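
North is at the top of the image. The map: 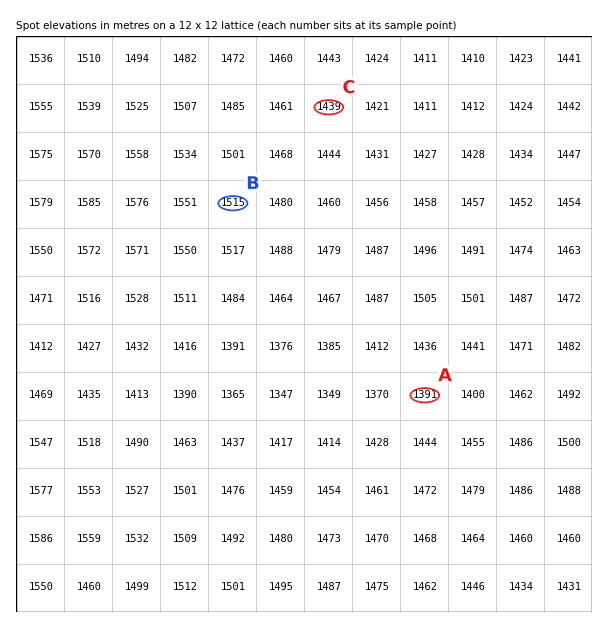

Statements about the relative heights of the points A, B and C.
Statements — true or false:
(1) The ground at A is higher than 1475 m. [false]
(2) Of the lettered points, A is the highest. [false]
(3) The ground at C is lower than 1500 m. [true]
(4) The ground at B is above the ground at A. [true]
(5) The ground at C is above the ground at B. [false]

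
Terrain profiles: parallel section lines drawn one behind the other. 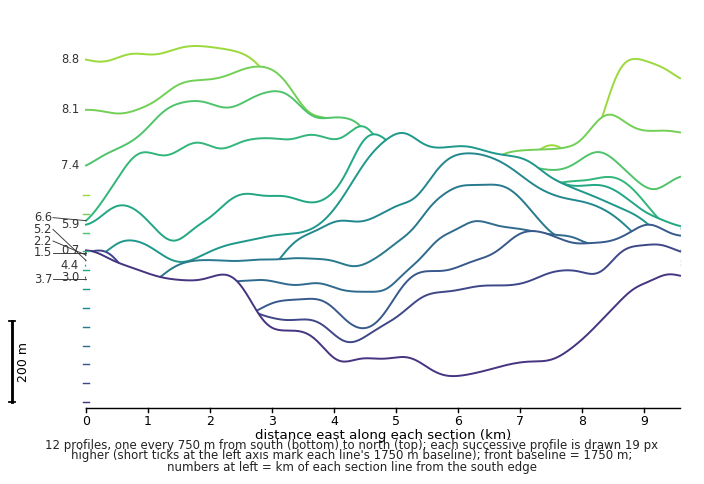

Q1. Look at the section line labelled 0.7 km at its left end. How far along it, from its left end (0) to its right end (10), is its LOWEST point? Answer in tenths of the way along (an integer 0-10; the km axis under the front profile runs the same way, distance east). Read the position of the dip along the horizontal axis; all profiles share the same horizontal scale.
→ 6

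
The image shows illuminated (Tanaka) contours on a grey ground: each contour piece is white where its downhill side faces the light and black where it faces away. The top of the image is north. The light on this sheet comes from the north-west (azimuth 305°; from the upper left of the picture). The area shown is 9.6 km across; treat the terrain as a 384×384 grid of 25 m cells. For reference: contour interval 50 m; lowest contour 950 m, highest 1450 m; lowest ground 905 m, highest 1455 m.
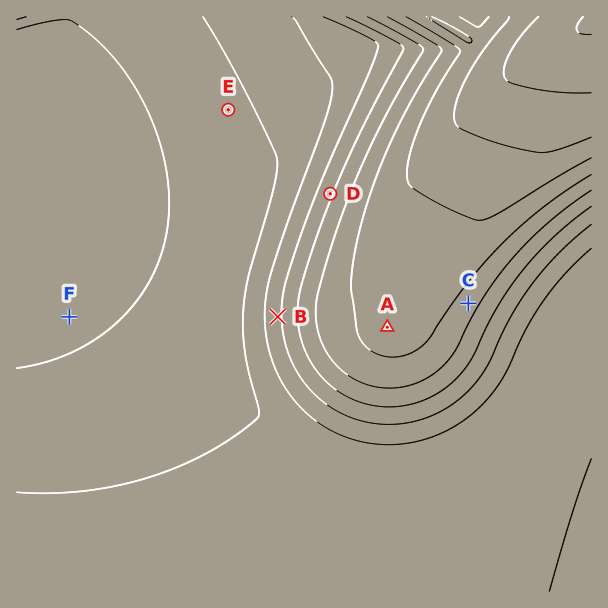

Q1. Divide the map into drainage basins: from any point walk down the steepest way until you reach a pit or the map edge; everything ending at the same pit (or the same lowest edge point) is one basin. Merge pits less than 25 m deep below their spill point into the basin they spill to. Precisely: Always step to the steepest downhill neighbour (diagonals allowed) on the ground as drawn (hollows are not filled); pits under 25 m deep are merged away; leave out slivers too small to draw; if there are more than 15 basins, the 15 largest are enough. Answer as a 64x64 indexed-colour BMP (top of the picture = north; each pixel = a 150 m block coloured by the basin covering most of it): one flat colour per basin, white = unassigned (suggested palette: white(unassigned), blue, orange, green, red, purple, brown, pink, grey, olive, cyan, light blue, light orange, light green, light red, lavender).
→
<image width="64" height="64" href="data:image/bmp;base64,Qk12CAAAAAAAAHYAAAAoAAAAQAAAAEAAAAABAAQAAAAAAAAIAAATCwAAEwsAABAAAAAAAAAA////ALR3HwAOf/8ALKAsACgn1gC9Z5QAS1aMAMJ34wB/f38AIr28AM++FwDox64AeLv/AIrfmACWmP8A1bDFABERERERERERERERERERERERERERERERERERERERERERERERERERERERERERERERERERERERERERERERERERERERERERERERERERERERERERERERERERERERERERERERERERERERERERERERERERERERERERERERERERERERERERERERERERERERERERERERERERERERERERERERERERERERERERERERERERERERERERERERERERERERERERERERERERERERERERERERERERERERERERERERERERERERERERERERERERERERERERERERERERERERERERERERERERERERERERERERERERERERERERERERERERERERERERERERERERERERERERERERERERERERERERERERERERERERERERERERERERERERERERERERERERERERERERERERERERERERERERERERERERERERERERERERERERERERERERERERERERERERERERERERERERERERERERERERERERERERERERERERERERERERERERERERERERERERERERERERERERERERERERERERERERERERERERERERERERERERERERERERERERERERERERERERERERERERERERERERERERERERERERERERERERERERERERERERERERERERERERERERERERERERERERERERERERERERERERERERERERERERERERERERERERERERERERERERERERERERERERERERERERERERERERERERERERERERERERERERERERERERERERERERERERERERERERERERERERERERERERERERERERERERERERERERERERERERERERERERERERERERERERERERERERERERERERERERERERERERERERERERERERERERERERERERERERERERERERERERERERERERERERERERERERERERERERERERERERERERERERERERERERERERERERERERERERERERERERERERERERERERERERERERERERERERERERERERERERERERERERERERERERERERERERERERERERERERERERERERERERERERERERERERERERERERERERERERERERERERERERERERERERERERERERERERERERERERERERERERERERERERERERERERERERERERERERERERERERERERERERERERERERERERERERERERERERERERERERERERERERERERERERERERERERERERERERERERERERERERERERERERERERERERERERERERERERERERERERERERERERERERERERERERERERERERERERERERERERERERERERERERERERERERERERERERERERERERERERERERERERERERERERERERERERERERERERERERERERERERERERERERERERERERERERERERERERERERERERERERERERERERERERERERERERERERERERERERERERERERERERERERERERERERERERERERERERERERERERERERERERERERERERERERERERERERERERERERERERERERERERERERERERERERERERERERERERERERERERERERERERERERERERERERERERERERERERERERERERERERERERERERERERERERERERERERERERERERERERERERERERERERERERERERERERERERERERERERERERERERERERERERERERERERERERERERERERERERERERERERERERERERERERERERERERERERERERERERERERERERERERERERERERERERERERERERERERERERERERERERERERERERERERERERERERERERERERERERERERERERERERERERERERERERERERERERERERERERERERERERERERERERERERERERERERERERERERERERERERERERERERERERERERERERERERERERERERERERERERERERERERERERERERERERERERERERERERERERERERERERERERERERERERERERERERERERERERERERERERERERERERERERERERERERERERERERERERERERERERERERERERERERERERERERERERERERERERERERERERERERERERERERERERERERERERERERERERERERERERERERERERERERERERERERERERERERERERERERERERERERERERERERERERERERERERERERERERERERERERERERERERERERERERERERERERERERERERERERERERERERERERERERERERERERERERERERERERERERERERERERERERERERERERERERERERERERERERERERERERERERERERERERERERERERERERERERERERERERERERERERERIiIhERERERERERERERERERERERERERERERERERERERIiIiIRERERERERERERERERERERERERERERERERERESIiIiIiIREREREREREREREREREREREREREREREREREiIiIiIiIiIREREREREREREREREREREREREREREREREiIiIiIiIiIi"/>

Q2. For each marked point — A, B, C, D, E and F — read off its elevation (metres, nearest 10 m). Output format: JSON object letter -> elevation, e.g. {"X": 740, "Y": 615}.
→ {"A": 1250, "B": 1090, "C": 1220, "D": 1140, "E": 990, "F": 940}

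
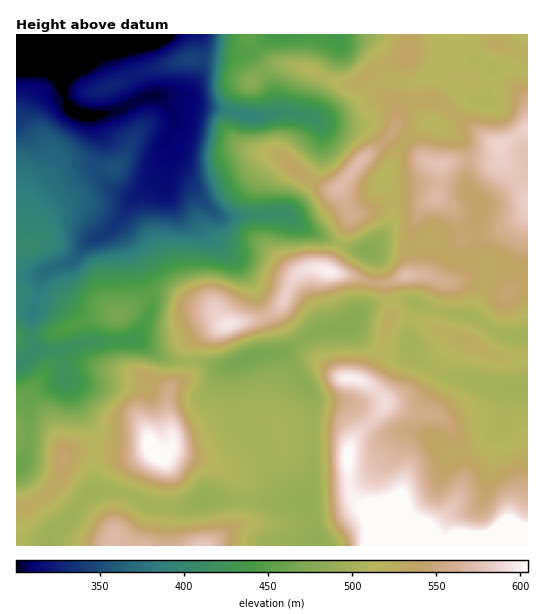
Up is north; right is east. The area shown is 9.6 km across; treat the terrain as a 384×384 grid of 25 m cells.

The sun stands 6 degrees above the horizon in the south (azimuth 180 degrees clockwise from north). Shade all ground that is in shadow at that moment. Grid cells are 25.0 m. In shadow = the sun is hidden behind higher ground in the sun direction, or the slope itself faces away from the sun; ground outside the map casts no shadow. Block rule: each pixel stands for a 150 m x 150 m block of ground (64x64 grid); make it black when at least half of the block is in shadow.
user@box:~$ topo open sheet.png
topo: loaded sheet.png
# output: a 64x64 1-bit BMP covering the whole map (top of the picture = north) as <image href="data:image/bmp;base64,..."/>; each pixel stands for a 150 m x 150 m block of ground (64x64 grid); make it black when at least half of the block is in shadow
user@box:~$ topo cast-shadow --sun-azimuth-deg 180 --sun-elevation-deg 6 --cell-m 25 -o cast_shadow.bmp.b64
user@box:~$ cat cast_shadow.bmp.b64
<image width="64" height="64" href="data:image/bmp;base64,Qk0+AgAAAAAAAD4AAAAoAAAAQAAAAEAAAAABAAEAAAAAAAACAAATCwAAEwsAAAIAAAAAAAAA////AAAAAAAAAAAAAAAAMAAA/4AAAAH/AAH/wAAAAf8AH//wAAAB/wA/z/AAAAD/ADwDwAAAAH/AGAAAAAAAP8AAAAAAAAAfwAAAAAAAAA7AAAAAAAAADgAAAAAAAAAEAAAAAAAAAAAAAAAAAAAAAAAAAAAAAAAABgAAAAAAAAAHAAgAAAAAAAcAiAAAAAAABwAAAAAAAAAOHwAAAAAAAAYGAAAAAAAAgAAAAAAH8ADAAHwAAP/gAMAD/AAB/8AAAD/4AAP/AAAAf+AAAfgAAAAfwAAB+AAAAAeAAAHwAAAAAAAAAPAAAAgAAAAAYAAAAAAAHgAAAAAAAAAeAAAAAAAAD/4AAAAAAAAf/AAAAAABgB/8AA4AAAHAH/wA/4AAAPwf/P//4AAA/B/4//+AAAB8H/j/+AAAAHwf8f+AAAAAAB///wAAAAAAf//+AAAAAAD/5/wAAAAAAH/AeAAAAAAAD4AAAAAAAAADAAAAAAAAAAAAAwAAAAAAAAAHgAAAAAAAAA/AAAAAAAAAH+AAAAAAAAB/8B8AAAAAD//4PwADAAAf//g+GAcAAH//+AB8DgAA//gAAH4AAAB/8AAAfAAAAAHAAAAwAAAAAAAAAAAAAAAAAAAAAAAAAAAAwAAAAAAAAAHgAAAAAAAAH+AAAAAAAAD/8AAAAAAQAP/gAAAAAAAA/AAAAA=="/>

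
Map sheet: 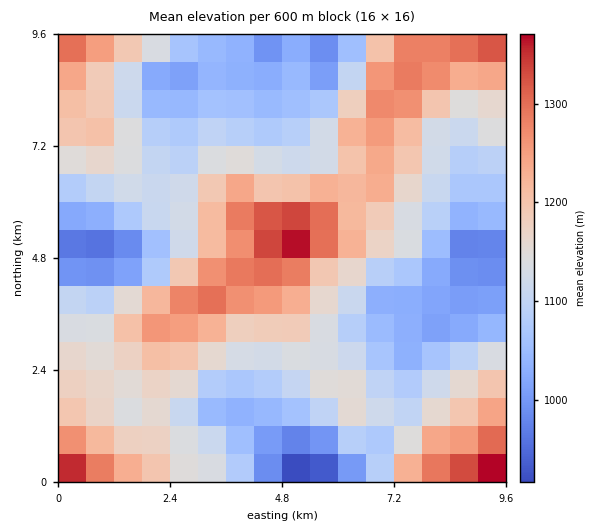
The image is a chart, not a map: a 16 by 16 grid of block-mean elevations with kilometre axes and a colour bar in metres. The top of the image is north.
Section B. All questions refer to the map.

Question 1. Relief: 900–1400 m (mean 1140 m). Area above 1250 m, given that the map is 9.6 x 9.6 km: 14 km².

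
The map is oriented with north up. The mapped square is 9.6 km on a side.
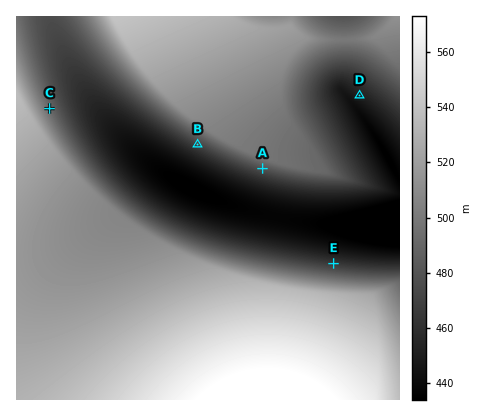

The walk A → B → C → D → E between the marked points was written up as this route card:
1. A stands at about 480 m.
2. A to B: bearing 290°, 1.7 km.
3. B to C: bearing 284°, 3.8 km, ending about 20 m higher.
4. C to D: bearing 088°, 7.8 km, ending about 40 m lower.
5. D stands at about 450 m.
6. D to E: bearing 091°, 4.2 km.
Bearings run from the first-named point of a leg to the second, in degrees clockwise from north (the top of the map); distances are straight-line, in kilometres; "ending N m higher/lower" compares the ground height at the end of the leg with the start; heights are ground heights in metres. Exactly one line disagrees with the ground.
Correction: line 6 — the bearing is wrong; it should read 189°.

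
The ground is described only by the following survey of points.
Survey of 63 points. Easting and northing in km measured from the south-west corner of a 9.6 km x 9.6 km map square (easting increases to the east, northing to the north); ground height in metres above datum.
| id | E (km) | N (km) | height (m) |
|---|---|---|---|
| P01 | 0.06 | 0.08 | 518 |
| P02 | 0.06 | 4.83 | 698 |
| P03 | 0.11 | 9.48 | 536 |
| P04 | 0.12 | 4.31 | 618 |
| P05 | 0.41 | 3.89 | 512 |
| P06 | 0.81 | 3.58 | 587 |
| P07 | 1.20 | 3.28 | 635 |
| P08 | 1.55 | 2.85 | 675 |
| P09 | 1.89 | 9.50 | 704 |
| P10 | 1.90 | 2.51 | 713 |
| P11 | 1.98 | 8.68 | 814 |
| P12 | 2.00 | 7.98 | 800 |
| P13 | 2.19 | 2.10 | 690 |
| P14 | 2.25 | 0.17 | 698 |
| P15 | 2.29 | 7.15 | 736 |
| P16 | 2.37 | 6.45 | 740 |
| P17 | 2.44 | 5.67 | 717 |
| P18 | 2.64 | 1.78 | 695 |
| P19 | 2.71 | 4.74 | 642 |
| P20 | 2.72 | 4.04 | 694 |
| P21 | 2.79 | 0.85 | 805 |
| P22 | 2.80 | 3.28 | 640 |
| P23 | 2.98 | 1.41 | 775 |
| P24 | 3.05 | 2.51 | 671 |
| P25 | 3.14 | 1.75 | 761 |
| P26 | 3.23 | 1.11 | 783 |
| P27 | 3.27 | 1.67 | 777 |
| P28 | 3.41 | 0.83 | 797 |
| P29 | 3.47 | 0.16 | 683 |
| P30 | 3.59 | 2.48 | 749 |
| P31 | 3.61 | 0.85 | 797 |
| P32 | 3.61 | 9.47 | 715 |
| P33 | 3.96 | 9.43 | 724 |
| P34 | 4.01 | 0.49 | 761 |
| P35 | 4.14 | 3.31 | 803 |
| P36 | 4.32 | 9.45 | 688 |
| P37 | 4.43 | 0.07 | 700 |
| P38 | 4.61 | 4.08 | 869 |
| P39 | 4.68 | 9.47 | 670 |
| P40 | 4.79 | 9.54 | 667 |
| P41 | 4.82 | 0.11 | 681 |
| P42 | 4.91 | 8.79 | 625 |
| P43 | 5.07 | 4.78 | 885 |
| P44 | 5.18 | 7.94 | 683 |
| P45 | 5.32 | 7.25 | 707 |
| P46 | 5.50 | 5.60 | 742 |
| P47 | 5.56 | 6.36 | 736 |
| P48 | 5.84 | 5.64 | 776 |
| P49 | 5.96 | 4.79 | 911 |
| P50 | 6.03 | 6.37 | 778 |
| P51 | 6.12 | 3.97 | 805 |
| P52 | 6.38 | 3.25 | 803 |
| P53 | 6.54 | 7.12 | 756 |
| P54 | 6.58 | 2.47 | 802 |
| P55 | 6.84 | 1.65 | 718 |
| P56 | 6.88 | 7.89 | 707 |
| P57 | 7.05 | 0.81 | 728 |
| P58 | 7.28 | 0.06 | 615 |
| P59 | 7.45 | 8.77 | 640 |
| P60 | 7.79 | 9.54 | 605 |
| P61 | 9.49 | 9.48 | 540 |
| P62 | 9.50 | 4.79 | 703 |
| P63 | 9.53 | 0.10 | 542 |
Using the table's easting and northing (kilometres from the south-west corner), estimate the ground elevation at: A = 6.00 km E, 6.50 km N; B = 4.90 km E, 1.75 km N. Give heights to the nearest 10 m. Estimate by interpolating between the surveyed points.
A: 760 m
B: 790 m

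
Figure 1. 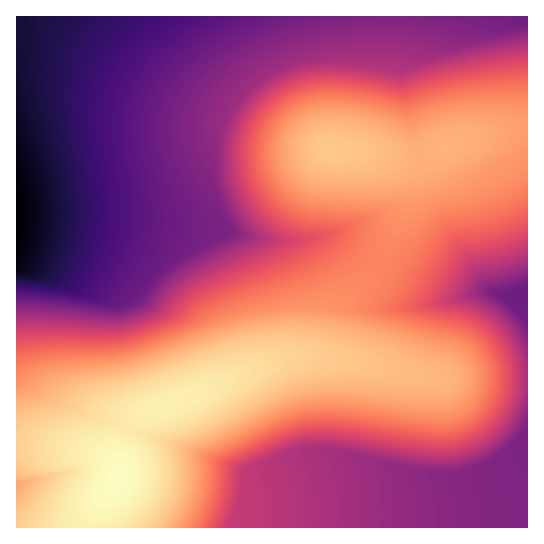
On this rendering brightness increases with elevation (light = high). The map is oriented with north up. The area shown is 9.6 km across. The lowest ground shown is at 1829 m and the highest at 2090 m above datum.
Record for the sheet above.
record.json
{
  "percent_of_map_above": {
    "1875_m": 93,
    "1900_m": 87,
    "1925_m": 77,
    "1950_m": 64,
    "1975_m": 55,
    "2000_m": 47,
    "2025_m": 35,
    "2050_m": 18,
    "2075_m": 5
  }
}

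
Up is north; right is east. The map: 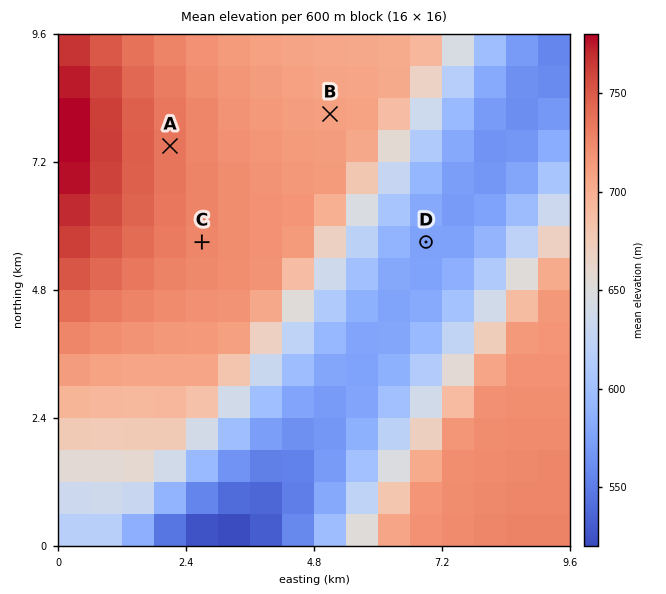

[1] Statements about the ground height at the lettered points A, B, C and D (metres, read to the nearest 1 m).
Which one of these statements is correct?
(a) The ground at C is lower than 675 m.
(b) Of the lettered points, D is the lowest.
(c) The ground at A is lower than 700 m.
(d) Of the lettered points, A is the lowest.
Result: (b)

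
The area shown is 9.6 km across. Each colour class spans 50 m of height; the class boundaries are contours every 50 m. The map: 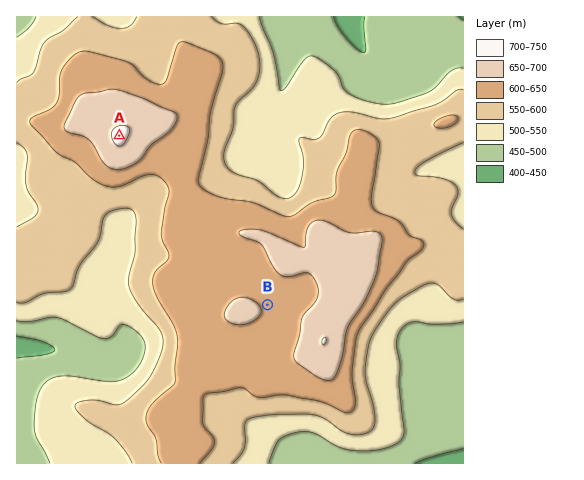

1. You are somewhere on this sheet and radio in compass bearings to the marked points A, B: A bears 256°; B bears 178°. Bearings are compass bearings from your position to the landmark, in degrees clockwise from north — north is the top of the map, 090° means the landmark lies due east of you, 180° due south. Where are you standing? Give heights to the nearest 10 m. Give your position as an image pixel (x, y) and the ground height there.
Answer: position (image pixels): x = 260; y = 100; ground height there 520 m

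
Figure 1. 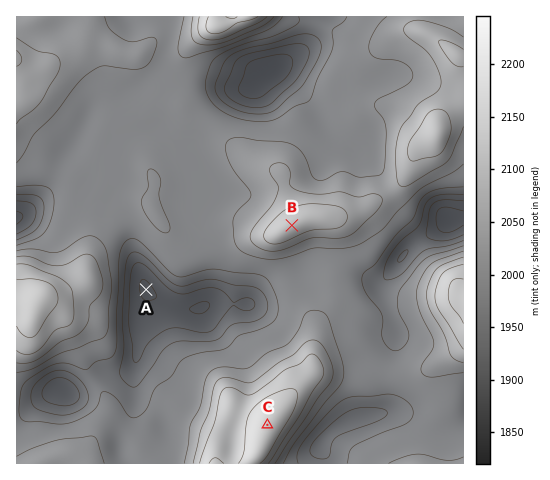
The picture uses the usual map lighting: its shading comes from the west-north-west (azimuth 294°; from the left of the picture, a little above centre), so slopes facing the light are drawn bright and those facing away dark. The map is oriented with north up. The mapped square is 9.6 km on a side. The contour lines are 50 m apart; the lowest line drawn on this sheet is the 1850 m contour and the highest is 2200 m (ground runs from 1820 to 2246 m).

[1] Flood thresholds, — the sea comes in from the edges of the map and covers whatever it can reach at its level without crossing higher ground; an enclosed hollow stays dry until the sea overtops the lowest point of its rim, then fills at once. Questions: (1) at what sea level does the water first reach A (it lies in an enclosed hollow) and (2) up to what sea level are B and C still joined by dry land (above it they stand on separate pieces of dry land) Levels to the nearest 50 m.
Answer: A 2000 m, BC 2050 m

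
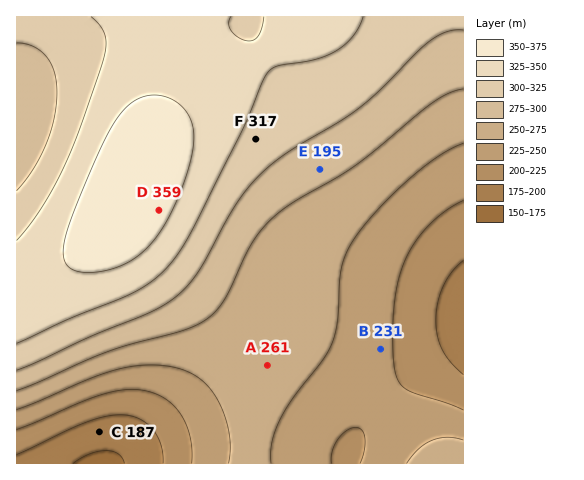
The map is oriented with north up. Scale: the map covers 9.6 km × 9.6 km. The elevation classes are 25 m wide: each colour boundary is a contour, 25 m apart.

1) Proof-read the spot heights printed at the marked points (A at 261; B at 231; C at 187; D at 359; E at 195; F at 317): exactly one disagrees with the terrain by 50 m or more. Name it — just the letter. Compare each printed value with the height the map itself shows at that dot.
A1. E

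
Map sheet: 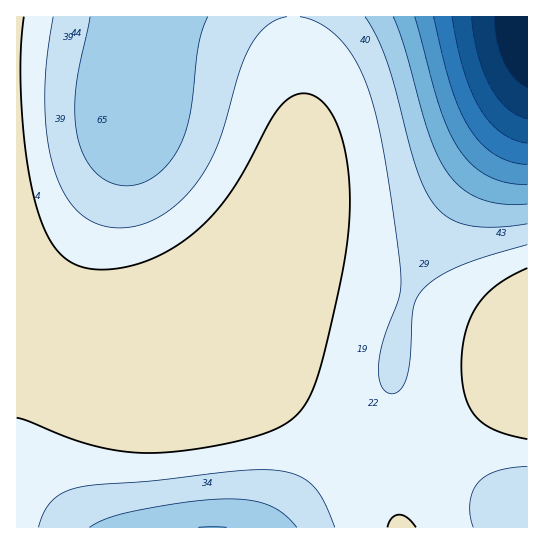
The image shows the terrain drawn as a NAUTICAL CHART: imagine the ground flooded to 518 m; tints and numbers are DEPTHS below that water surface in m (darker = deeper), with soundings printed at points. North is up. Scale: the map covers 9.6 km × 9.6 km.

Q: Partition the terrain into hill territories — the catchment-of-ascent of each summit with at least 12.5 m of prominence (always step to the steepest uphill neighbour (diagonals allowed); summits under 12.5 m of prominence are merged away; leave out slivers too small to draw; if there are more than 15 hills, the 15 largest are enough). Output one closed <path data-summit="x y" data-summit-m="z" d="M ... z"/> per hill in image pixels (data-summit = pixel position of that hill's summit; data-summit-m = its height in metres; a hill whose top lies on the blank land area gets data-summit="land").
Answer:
<path data-summit="land" d="M527 16l-511 1 1 511 256 0 7-7 29-36 56-60 12-15 12-20 4-15 7-50 5-22 14-36 22-41 67-96 17-33 3-8z"/><path data-summit="land" d="M527 89l-4 14-15 27-67 96-22 41-14 36-12 64 0 23 3 8 9 16 14 16 24 25 38 32 22 16 22 10 3 0z"/><path data-summit="land" d="M393 376l-4 14-12 20-104 117 254 1 0-15-14-5-32-21-38-32-24-25-14-16-9-16z"/>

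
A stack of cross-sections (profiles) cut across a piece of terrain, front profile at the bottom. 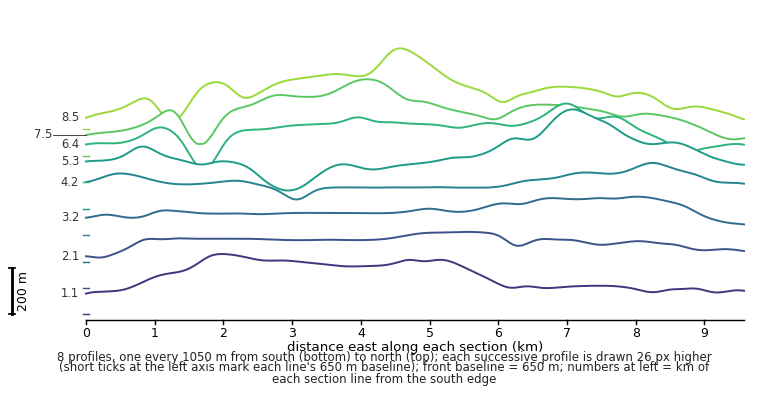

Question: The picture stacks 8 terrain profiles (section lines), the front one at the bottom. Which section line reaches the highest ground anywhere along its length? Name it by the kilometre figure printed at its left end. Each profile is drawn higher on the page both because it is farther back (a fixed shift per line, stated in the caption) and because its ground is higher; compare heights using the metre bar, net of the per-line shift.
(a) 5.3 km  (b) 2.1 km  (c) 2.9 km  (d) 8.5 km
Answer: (a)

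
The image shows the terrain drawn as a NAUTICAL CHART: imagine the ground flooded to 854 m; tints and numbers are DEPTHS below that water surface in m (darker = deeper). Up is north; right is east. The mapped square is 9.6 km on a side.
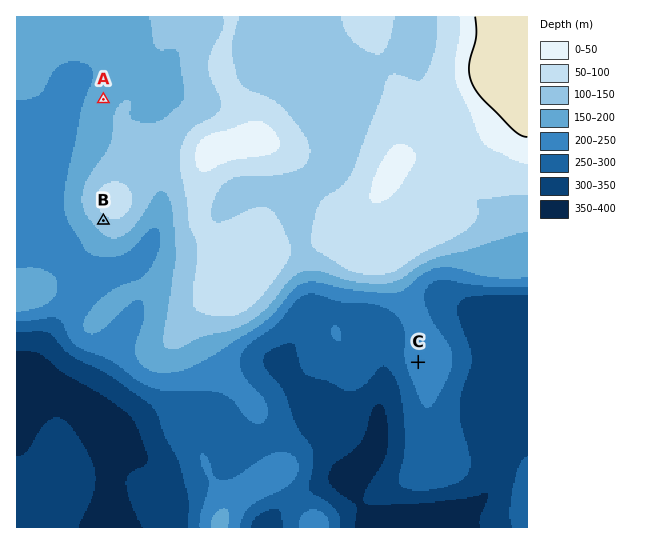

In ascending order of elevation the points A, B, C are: C A B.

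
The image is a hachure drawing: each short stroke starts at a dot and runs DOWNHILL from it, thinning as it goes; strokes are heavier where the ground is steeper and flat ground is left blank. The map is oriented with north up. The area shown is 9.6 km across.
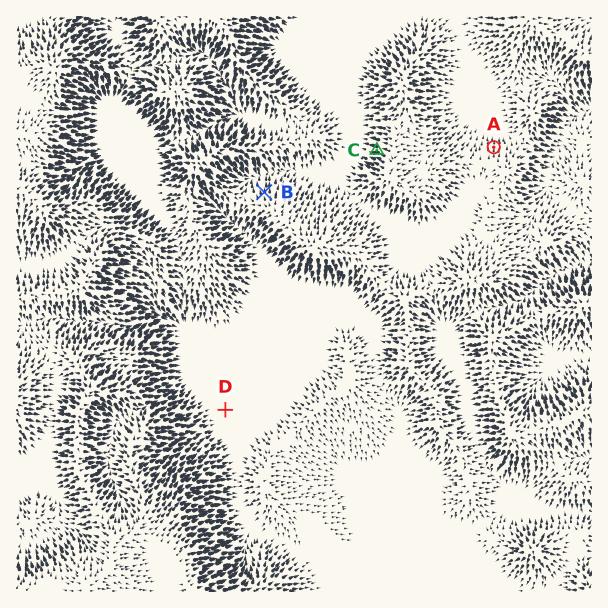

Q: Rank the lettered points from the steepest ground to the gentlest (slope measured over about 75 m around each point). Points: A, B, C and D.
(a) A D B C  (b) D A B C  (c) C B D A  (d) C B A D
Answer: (d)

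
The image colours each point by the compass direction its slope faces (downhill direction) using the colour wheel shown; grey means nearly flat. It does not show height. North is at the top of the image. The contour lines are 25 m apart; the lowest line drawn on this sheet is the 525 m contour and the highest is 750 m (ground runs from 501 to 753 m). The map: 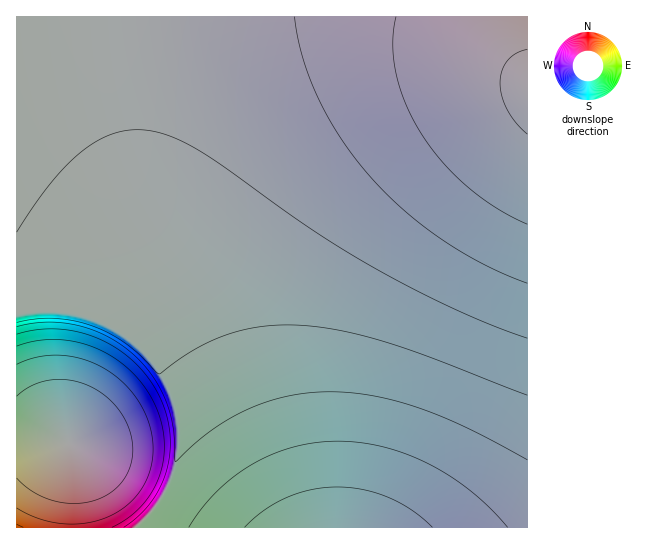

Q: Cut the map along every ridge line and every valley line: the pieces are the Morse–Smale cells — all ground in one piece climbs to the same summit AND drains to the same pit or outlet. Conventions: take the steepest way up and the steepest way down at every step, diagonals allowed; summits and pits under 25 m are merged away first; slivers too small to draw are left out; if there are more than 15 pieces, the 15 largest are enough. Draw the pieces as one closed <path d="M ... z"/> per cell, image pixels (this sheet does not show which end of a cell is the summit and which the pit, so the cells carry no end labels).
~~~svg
<path d="M522 16l-506 1 0 225 58 39 54 49 31 37 10 20 7 20 3 15 0 28-4 20-14 29-24 29 391-1 0-470-4-16z"/><path d="M17 243l-1 194 34 2 19 4 3 8-1 77 64 0 26-29 11-21 5-19 2-37-10-35-16-28-42-46-53-44z"/><path d="M35 437l-19 1 0 89 54 1 2-26-1-56-6-5z"/><path d="M527 16l-4 1 0 13 4 26z"/>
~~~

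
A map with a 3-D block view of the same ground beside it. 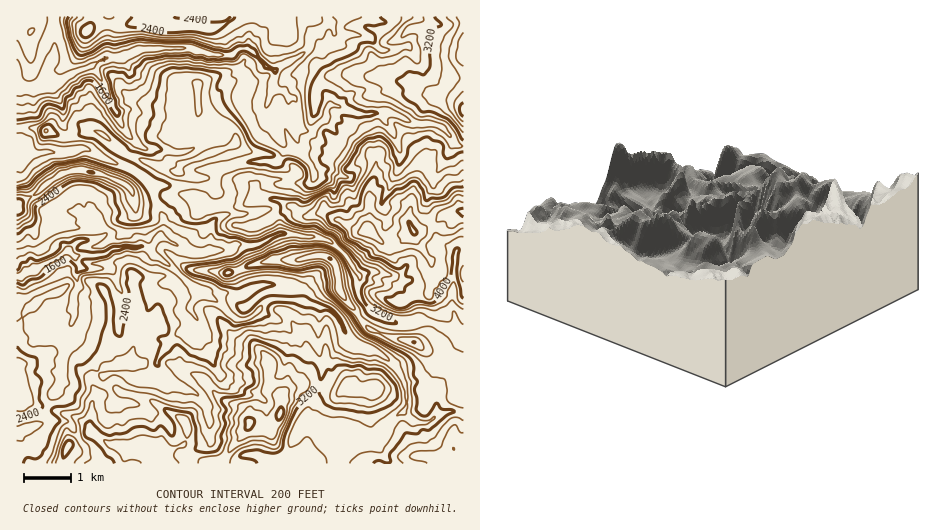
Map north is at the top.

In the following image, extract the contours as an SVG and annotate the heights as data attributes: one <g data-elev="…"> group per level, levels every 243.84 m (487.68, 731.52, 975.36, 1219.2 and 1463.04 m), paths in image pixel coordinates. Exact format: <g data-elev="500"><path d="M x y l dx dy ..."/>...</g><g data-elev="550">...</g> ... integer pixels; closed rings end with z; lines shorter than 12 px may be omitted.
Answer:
<g data-elev="487.68"><path d="M17 270l2-1 2-6 5-1 3-4 9 3 7-3 13-7 2-3 1-5 9 0 8-5 7 1 3 2-8 3-3 4 1 2 13 2 12 0 11-6 12-1 17 1-7 3-11-1-12 3-8 6-22 3-1 3 5 6-10 4-2-8-8-6-17 8-11 11-8 2-7 5-7-2"/><path d="M69 17l-3 5 3 14 5 13 6 6 11-3 14-8 11 1 24-6 26 3 26 0 22 7 11 2 6-1 7-4 10-1 7 4 4 9 8 7 10 4 0 2-1 2-5-4-6-1-7-9-14-8-5 2-3 4-4 2-24 1-20-5-22 1-19 3-11 9-2 7-3 2-2 0-6-5-11-1-4 3 8 32 4 6-2 4-5-3-17-29-7-4-5 2-3 4-6 2-4 7-4 2-4 12-15-5-5 3-3 8-2 2-21 3"/></g><g data-elev="731.52"><path d="M17 419l12-3 11-6 3-4-4-8 3-17-7-9 2-7 0-7-11-4-9-7"/><path d="M17 234l17-10 2-4-1-11 1-3 24-18 14-7 21 2 18 9 2 11 5 10-3 7 5 3 14 2 13-4 2-3 0-12-4-14-6-9-8-6-11-6-37-11-30 4-17 12-10 10-11 2"/><path d="M43 137l12-1 3-2-6-8-4-2-7 5 0 4z"/><path d="M85 38l4-2 4-4 1-5-2-4-4 0-7 5 0 6z"/><path d="M132 17l-6 8 5 2 13 1 21 4 27 0 17 2 8-2 17-13 1-2"/><path d="M231 17l-7 4-10 1-40-5"/><path d="M380 17l6 4-1 2-10 3-8-1-2 2 10 8 0 8-14 0-6 9-33 16-10 16-2 15 3 18 5-4 4-14 1-7 3-1 8 2 5 4 6 1 3 6 8 5 9 3 7-1 6 2-8 3-12 2-16-2 0 6-6 3 0 9-9-4-3 1-1 2 3 10-4 4 0 6-3 6 3 5 6 4-2 6 1 5-12 9-6 0-4-2-1-4 3-7-1-6-4-4-7-5-8-1-3 2-2 5-6 2-10-3-18-3 4-2 20-3 3-2-5-3-15-6-5-5-8-15-17-22-4-13-4-2 0-5 4-9-5-3-29-4-14 0-8 2-4 4-5 24-3 6 1 12-9 18 2 7 10 4 5 5-9 5-7 0-16-5-26-24-7-5-9-1-8 2-2 2 1 12 16 3 17 14 22 11 21 14 15 7-2 3-7 4-1 5 8 9 6 3 9 12 14 3 9-2 10-4 0 12 2 4 31 8 10-1 20-9 7 2-12 4-15 9-13 4-13 8-45 7-2 3 2 3 6 3 19 5 9 6 13 3 27-7 11 2 2 1-13 5-16 11-9 3 0 3 2 4 4 2 5-1 14-13 7-3 36 0 29 15 7 9 5 13-9-15-8-7-3-1-6 1-27-8-19 0-6 4 1 9-17 7-17 3-10-6-7-2-1 3 4 14-1 6 1 6-3 6-3 13-8-5-17-6-12-10-4 1-13 12-3 8-3-3 6-19-3-5 10-5 1-8-9-21-3-1-7 6-3 0-7-25 3-8-8-7-6-1-2 3-1 12 3 11-7 40-4 1-3-3-1-25-5-18-5-5-6-1-1 1 1 3 7 16 1 14-9 31-10 13-11 5 4 19-5 9-1 7-8 4-11 1-4 3 1 3 8 8-9 13-4 13-6 8-5 4-9-1-4 5"/></g><g data-elev="975.36"><path d="M257 463l-4-3-12-2-1-3 4-3 12-2 16 3 8-2 3-4 3-14 10-23 9-12 11-9 2 1 7 13 7 4 37 6 16-5 11-8 1-5-2-10-13-15-14-1-8-4-7 2-7-2-9 0-4 5-6 0-6 10-4-11-4-6-8-1-11-7-8 0-10-7-23-8-3 3 0 14-4 8 6 6 2 12-9 7-1 5-19 2-3 2 0 4 4 7-2 7 2 7-5 11 1 7-5 8-11 3-11-4 1-22-4-11-4-4-23-3 0 3 9 13 0 8-2 3-8-9-4-1-6 4-10-3-6 0-13 6-16 2-8-3-10-11-3 1-3 2-1 7 1 6 10 5 11 14 6 3 2 4"/><path d="M63 458l4-3 6-8 0-3-3-4-3 1-4 6z"/><path d="M226 276l5-2 1-3-3-1-4 1-1 2z"/><path d="M17 215l4-1 3-4-1-9-3-2-3 0"/><path d="M90 173l4 0-6-1z"/><path d="M463 152l-5 1-5 4-7 1-3-4 1-7-2-3-16-7-16 9-4 11-7 8-2-2-6-17-5-5-7-5-10 2-11 8-2 6-11 16 2 4 7 2-1 7-12 2-6 10-7-3-23 12-8-3-23-2-4 2 0 1 9 4 2 3 0 7 9 8 14 4 11 0 20 11 5 7 9 8 12 15 8 5-2 9-4 5-2 5 4 13 6 5 24 12 1 2-12-1-12-4-5-4-11-17-4-18-8-19-8-8-9-5-11-2-26 2-19 6-22 10-3 3 3 2 29-1 19 3 19-3 6 1 3 3 3 21 23 23 12 17 40 21 8 7 3 7 0 9 3 6-3 8 3 8-1 11 2 3 5 4 4 0 10-13 4 6 13 2-8 5-16 14-7 0-6 4-12-1-15 20 0 9-4 1-8-2-4 2"/><path d="M435 17l7 8-10 5 0 5-3 7 2 6-2 21-5 6-15-3-12 8-1 2 7 7 0 6 3 4 10 6 5 6 11 1 16 7 7 8 8 13"/></g><g data-elev="1219.2"><path d="M245 430l4 0 2-2 4-5-2-4-4-2-4 2z"/><path d="M278 420l3-2 3-5 0-3-3-3-5 7z"/><path d="M463 187l-10 1-10 9-11 1-6 3-4-12-5-7-4-1-10 7-8 2-13 14-1-1 2-15-5-3-1-6-3-2-5 3-5 7-6 18-7 2-4 4-8-1-10 4-2 2 3 8 7 3 7 5 3 7 21 12 3 6 10 2 16 10 11-4-2 11 6 2 0 3-6 5-2 6-19 6 1 3 7 5 9 2 14-6 15 1 4-2 15-22 3-23 1-6 4-2 1 2-2 19 0 8 4 18 2 3"/><path d="M463 103l-3 2-1 4 1 4 3 3"/></g><g data-elev="1463.04"><path d="M413 235l4-1 0-3-8-10-1 2 2 6z"/><path d="M463 208l-4 1-2 2 6 6"/></g>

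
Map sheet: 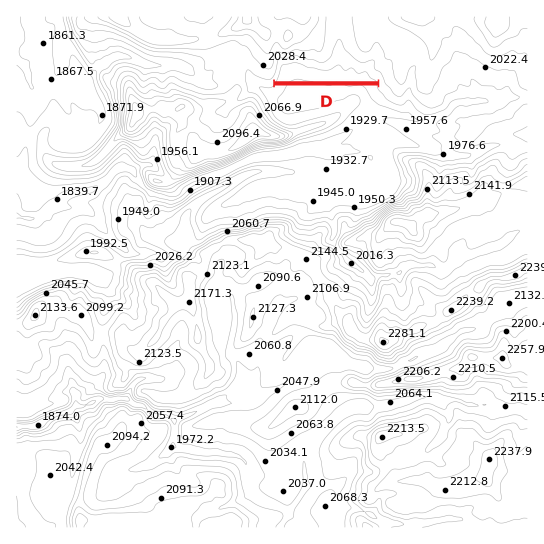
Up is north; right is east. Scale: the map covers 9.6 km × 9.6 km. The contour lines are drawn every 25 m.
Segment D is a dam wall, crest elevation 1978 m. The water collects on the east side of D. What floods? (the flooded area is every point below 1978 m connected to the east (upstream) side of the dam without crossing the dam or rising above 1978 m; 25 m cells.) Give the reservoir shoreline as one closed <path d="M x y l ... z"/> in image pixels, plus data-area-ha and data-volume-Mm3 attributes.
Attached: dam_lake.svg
<path d="M297 61l-2 0-1 0-1 0-1 1-1 1-1 0-1 0-2 0-1 1-1 0-2 0-1 0-1 1-1 1 0 1 0 2 0 1-1 1 0 2 0 1 0 1-1 1-1 1 0 1 0 1-1 0 0 2 1 0 1 0 1 0 2 0 1 0 1 0 2 0 1 0 1 0 2 0 1 0 1 0 2 0 1 0 1 0 2 0 1 0 1 0 2 0 1 0 1 0 2 0 1 0 1 0 2 0 1 0 1 0 2 0 1 0 1 0 2 0 1 0 1 0 2 0 1 0 1 0 2 0 1 0 1 0 2 0 1 0 1 0 2 0 1 0 1 0 2 0 1 0 1 0 2 0 1 0 1 0 2 0 1 0 1 0 2 0 1 0 1 0 2 0 1 0 1 0 2 0 1 0 1 0 2 0 1 0 1 0 2 0 1 0 1 0 2 0 1 0 1 0 2 0 1 0 1 0 2 0 0-1-1-1-1 0-1 0-1-1 0-1-2 0-1-1-1-1 0-1 0-1-1 0 0-2-1 0-1 0-1 0-2 0-1 0-1 0 0 1-2 0-1 0-1-1-1-1-1-1-1-1-1-1-2 0-1 0-1 0-1 0-1 1-1 0-1 0-1-1-1 0 0-1-1-1-1 0 0-1-1-1-1 0-1 0-1 0 0 1-1 1-1 0-1 0-1 1 0 1-1 0-1 1-1 0-1 1-2 0-1 0-1 0-2 0-1 0-1 0-2 0-1-1-1 0-1-1-1 0-1 0-1 0-2 0-1 0-1 0-2 0 0-1-1-1-1 0-1 0-1-1-1 0-1-1-2 0-1 0-1-1 0-1z" data-area-ha="48" data-volume-Mm3="7.04"/>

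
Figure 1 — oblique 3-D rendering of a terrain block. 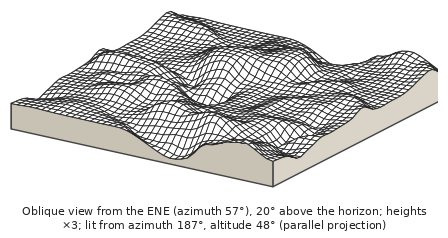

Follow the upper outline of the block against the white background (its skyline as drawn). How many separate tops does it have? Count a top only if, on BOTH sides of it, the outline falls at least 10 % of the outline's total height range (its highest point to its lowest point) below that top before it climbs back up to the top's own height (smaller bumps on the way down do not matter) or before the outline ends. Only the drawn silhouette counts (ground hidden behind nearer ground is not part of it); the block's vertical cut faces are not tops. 2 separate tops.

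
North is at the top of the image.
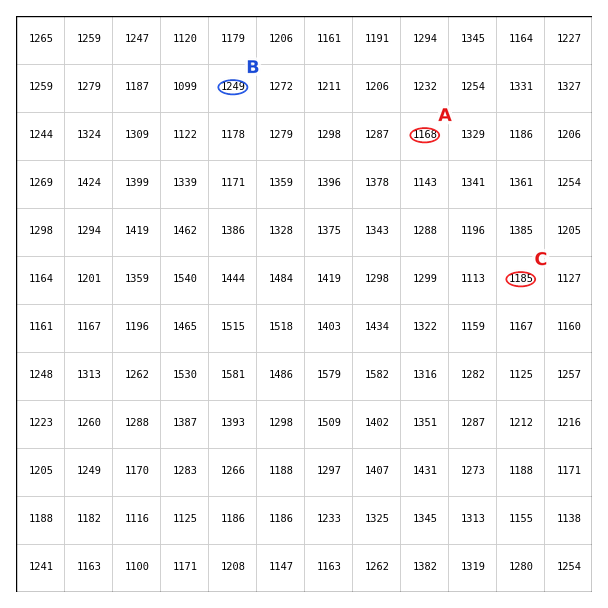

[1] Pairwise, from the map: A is below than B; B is above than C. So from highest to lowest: B C A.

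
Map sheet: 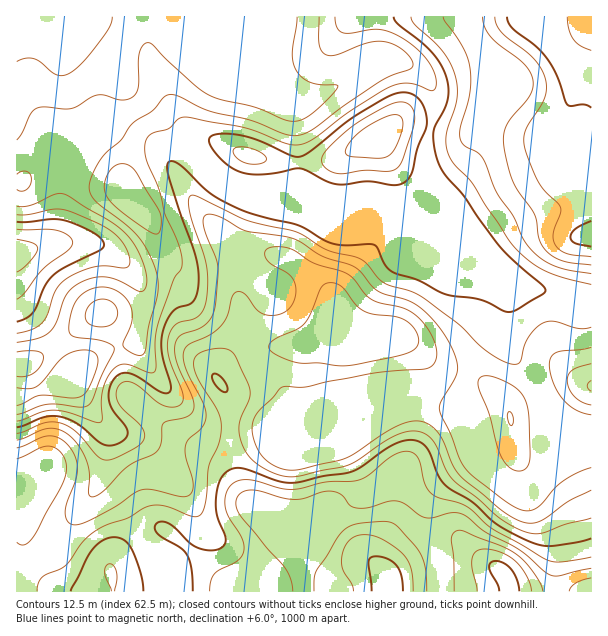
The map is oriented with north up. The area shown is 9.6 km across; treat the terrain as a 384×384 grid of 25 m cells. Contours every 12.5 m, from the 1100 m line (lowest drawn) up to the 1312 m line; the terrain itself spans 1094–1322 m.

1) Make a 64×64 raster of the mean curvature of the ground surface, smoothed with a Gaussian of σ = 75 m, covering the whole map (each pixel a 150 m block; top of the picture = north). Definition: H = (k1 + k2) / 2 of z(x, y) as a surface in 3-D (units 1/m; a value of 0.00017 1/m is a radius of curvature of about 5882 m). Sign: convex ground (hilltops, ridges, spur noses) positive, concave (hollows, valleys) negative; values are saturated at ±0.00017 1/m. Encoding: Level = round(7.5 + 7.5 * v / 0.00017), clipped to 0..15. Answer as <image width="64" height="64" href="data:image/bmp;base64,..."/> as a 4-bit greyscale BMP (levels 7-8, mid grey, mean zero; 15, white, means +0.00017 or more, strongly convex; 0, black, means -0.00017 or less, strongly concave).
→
<image width="64" height="64" href="data:image/bmp;base64,Qk12CAAAAAAAAHYAAAAoAAAAQAAAAEAAAAABAAQAAAAAAAAIAAATCwAAEwsAABAAAAAAAAAAAAAAABEREQAiIiIAMzMzAERERABVVVUAZmZmAHd3dwCIiIgAmZmZAKqqqgC7u7sAzMzMAN3d3QDu7u4A////AFesypiJmqhWd1SKu6h3VVeJh1RHz9lURWZmZ77rd5z/Z4mYiZqrqEZ3RYq7qHZVZ5mYdVjf6mRFVneb7+llesyHdlV5vMuXR3dGmqqYdmZ4mImYit7aZUVWi9//10RXd5hkNGm925VHdWiYd3d3eJmHebu7zbllVVeu//+mRFVVqWQzWL3bhVZWmYZEVneJqGRZztuql2VVaL7/+3RFZlW5dlRXrMuGVoqqdCI1eKqmQifO65hmVmeavMuWQ1d3drqHZVaLuoeKzLhjI1eaqoVmJazKmHZmibzKhlMjWIh3qodlRWiZiL3sp0RGirupdXdTaIiJmHaK3tpkMhNYmHeph2QzRnd5vduFRHrN3LqWd2VVVoqpdnnf6mQyEleIdqqZdCI0ZnirqFM1nf/tzLqZmXVEeZhlaL7ZUyEBR4h2uqqWMiRmd3dlMiWd//7cze/+uGVnh2Z4q6cxEjJGiYequ7ljNGeIdkMiNpzu7cqb7//ah2Z3d4iHYxA1ZUaJmKq8y4VFaJmHUzRXmru6dUWc3LqqmImZmGQgBFZ2VniZqrzdt1Vpu6hlVniZmIUgACV3eLzLu7qoUgFUeqhURomrze7JZWirqXd4iIiIYgAAAAAlnO7u3LhAFlStyEVURZzv/slkRnh3eJmIialgBWZTEABJzv/+uEBXRs7GN3dke//+uFIiM0V5qYeKuVBXd3d2QAOL3/64MWcn3rU3d3dZ7/6nMQASRpupd5vJMXd3d3d2IBaby6cjdijeszd3dyfP/ZYxATV6u6dWi7cgZ3d3d3d0AEeIdSV0Ke+zR3ZDA5zKdCJGi9y4ZDWLuEI1Vnd3d3djE1ZkN3NK77NHUiQAR3UyNZ3/+2IRJq3Kdmd2Vnd3d3dkVmVHU3vuo0QlmwAAAAAo7//nAAFq3tuYiIhkRnd3d3dnh0RGrNyEMlrfIhE0MAn//5EABb/+yod2d4ZCI0VmZWiYZFnMuWQ1nf+pUmdzBv/8QABb//yXZVVoiHdUIRI0aJl2eruWVEet7v/EJ3YCv9YABb//2XVVVXiZmZmGZmZ4qYeKqGRFeau6//ozZgB6cQBL//64ZmZ4mpiau6mYiImqh3iGRFeaqYf/7ZQRAVdAAp7/26h3iau7mIq7u6qqq7qHd2VFeaqXZpqrunQ0ZjAEz/yqmYiZq8uYiau7u8zMuXZmZVaJqYdmVmiry5mYUQXf2XiZmYiaqZiJqqq83uyXZndmZomph2ZDRYrN3ctyBM6lRomYd3d4iZqpmbzu24ZmeHdmeZmXZTM0ab3//ZMDrYMliZh2VVaJqpiJrN24ZWeJh2Z5mYdUREV5vf/+pAObciWauXVEVXmrqIiau5dVeJmYd3iYdUNVZ5q87/2TA5tiJqzKdURFeauph2eIdlZ4mYdmZ3ZUM1Z5qqvNymIEmmI3vMl1VFZ5vMqGRGZ2ZVVVREREQzMzVnmqqqqnMBWqUTi8qGVVV4vN3JUzRmZDNFVnYzMzM0RWeJmImXQQOLlBSbqGZneJrM3cljJFVEZ3d3dBNFVWZUVmdmd3UgFqyDFauWVpqrzLqqqGQ0RGd3d3dBRniaqHM0RERVQgA5y2Imu5Zpve7sl2Z3ZVVXd3d3dRSJq87soiIiIjMgAWvJQTjNqIve//tzE1d4h1d3d3dRSKqr3//TMiIiIhAUnMchW+/brN3dyBAAJpqpZ3d3diSJqpq9/tZUMzNDIkjepBOO//y7qYdQA2ZEi7lnd3dzN4mYh4q7u5dlVmZnnf2DJr//6oYwAAJnd3VZqGd3d1JoiHdmZ3d/2od4mZvv+1E57/yDAAAkZ3d3d2V2d3d2JYmId3d2VV/smJmrvf/XIWz+pAAUZ3d3d2ZmZFVnd2M3mZiIiIdlX9uYiZq+/pMDn/ogFWZnd3ZBERETV1V2M2iJmImZmYduyod3eK38YRbfxANSEAEiIRWYZEWJhUQ3iIiImZmZh3y5hmZnnNpSSv5xQxN4iHZWnNyXeKuWM2mYd4iJmZmIeqmHZVWLuESN6jMijf///bvf/amby4Qkiqh3eIiImId4iZh2VXmXV72lM0nv///sq9/+y7zbcgOcuHZ4iZmIh2Z5mYZVZnZ6y3RGrv//7JdnrO7t3utxA5zJdniZmZh2Znmph2ZmZ5u4Zove7cuWQiNpve7v/ZMDjdqGeJqqmXZWeamHd3Z4qpd5zcuph1MhEjWL3u//xhJr25d4mqqphleJmYiIh3iIeJvKh2ZVQyIiI1erzv/5MUnMl2eJmqqGWImYiImYdmZou5dUREQzRlMiNGib7/xQF7ynZmeJqpdZmId3iZhlRXm6dTMzNFZ3dkMjNWnP/FAFrKdlVWeZl1mYdmeJl2VWiqhUNFZnd3d2VDMjRpzJQAWrqGVERXmYaph2Z4iHZWeal0Rnd3d3d2d2UzM1eIUgFqunZUM0eqh6qHZWeIdmeJl1Vnd3d3d2eIhlMzRFQgBIu5dlMiWKqXqYdmZ4iHeJmGV3d3eHd3aJmYZDMzIQA2q6hlQzR6uoaZh2ZniIiImHZ3d3eIh3Zomql1MyEQE2m6l1RERpu5doiHdmZ4iImYZ3d3d3h3dmeJu5dTIRJHm7l2VVaKu5d3eId2Znd4iZhnd3d3d3d3ZniruXZERoq7qGZniru5d3l3d3ZmZneIl3d3d3d3d3dWZ5vMuYibzcqXZorN25dnnHd3d2ZmZniHd3d3d3d3d1VWm93czN/+yodnnO/bhle+"/>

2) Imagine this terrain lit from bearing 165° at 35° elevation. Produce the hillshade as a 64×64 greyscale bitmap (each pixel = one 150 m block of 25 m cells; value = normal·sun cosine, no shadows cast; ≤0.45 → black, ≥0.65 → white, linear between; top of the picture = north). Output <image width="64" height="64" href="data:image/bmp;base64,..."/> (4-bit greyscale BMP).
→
<image width="64" height="64" href="data:image/bmp;base64,Qk12CAAAAAAAAHYAAAAoAAAAQAAAAEAAAAABAAQAAAAAAAAIAAATCwAAEwsAABAAAAAAAAAAAAAAABEREQAiIiIAMzMzAERERABVVVUAZmZmAHd3dwCIiIgAmZmZAKqqqgC7u7sAzMzMAN3d3QDu7u4A////AJmIiImZmaqZmZmIiZmZmZmZmaqZmaqqmZmZqpmZiHZmmYd3iJmZmZmZmYiIiZmqmZmZqpmZmqqZmZmqmYiHZlWpiHd4iZmZmZmZiHeJmqqpiImaqYiJmZmZmZmHd3ZlVaqYh3d4iZmZmamHd3iaqqmIeJmYh4iZmZmIdmVWZmZlqqmYd3eImZmqqYh3iZqqqYd3iIh3eImZmIZUM0Vmd2aqqph2ZniJmqqZiIiZqqqZmHZnd3d4iZmYdkMzRWZ3d6qqqXZmZ4maqZiImqqqqpmZh2Zmd4iIiIh2QzNFZnd3qqqph2VmeIiIiImau6qqqZmYZlZ3iIh3d3ZURFVmd3equ6qHZmZ3d3d3iJqqqpmamZmHZneIiHdmZlVWZmZ3d6q7u6h3Z3dmZnd4iZmYiImZmZh3d4iIdmVVVmd3dnd3qrvLuod3d3Znd4h3d3dmZniIiIiIiIiHVUVniJh3d3iZq7y6mIiIh3iIiHZmVUQzRFZniIiZmYdlVXiZqYd3d5mau7uYh4iImZmYdmVEMyIiI0V4iZmZiHZniaqqmHd3iJmqqph3d4iZmZh3ZlREQyIiNFZ4mZmYd4mZq7qYh3dniJmZh2ZmeJmZmIh3Zmd3ZUQzNFeImZiImZqrupmYh1VneIh3ZlZ3iZmIiIiIiZmYh2UzRWd4iJmZmqqqmZmZM0Vmd3dmZ3iJmIiJmZmZmZmZmGQzRWeImZmZqqqZmZkiI0Vmd4iImYiIiImamZmZmZmZh0M0VniZmZmqqpmZmRESNFZ4mqqph3d4maq6mZmZmZmZhlVWeJmZmZqqmZmqIhEjRXmru6h2Z4mau7uqqpmZmZmYdneJmZmZmaqZqrxUMiNFeKu6l2Zomqq7zLuqqZmZmZmZiZqpmpmZmpmrzYdlVmZniZh2Z4mrqqq7uqu7qpmZmZmaqqqqmYiZmrvMu5iJmGZndmZ4mruqmaqqq7u7uqqqqqqruqmYeImaqqrdypmZdUVVZ4qqqpmZmqq7vMzMzLu7uquqmYd3iamYiMzMqZmFREVomqqZiJmqu7u7zN3d3My7uqqYh3iJmYd2mau6mZdlVniZmIeImaq7u7u7zM3dzLuqqYiIiJmYh2Znibu7uod3eIiHZ3iZqqqqqqq7vMzMu6mZiIiImZiHdkVnm8zLqpmHd2ZWeJmZmZmaqqqqq7uqmZmIiIiIiId3RVaJvNzLqYdmZVZ4iIiIiJmZmZmZmZmIiJmZiIiIiHdVZnibvMu6hmZVVniIiHd3iZmYiIiIiIiImZmIiIiId2Znd4mqqqmGZmZmeImId3eImZiHZmZneIiJmYiIiIiId3d3d4iZmYdmZmd4mZiIiIiJmHdlVWZ3iIiIiIh4iIl3d3dmZ3eIh3d3d4iZmZmIiIiIdlVVZ3d3d4iIiIiZqnd3ZmVVZniIiIiIiIiZmZmIiIiHZVZnd3eIiJiJmqu7d3ZlVVVWeImIiIiIiJmqqZh3d3d2ZneIiZmZmaq7zN13ZlVVVWZ4mZmYiIiJmqqph2Zmd4d3iJmZmZmavM3u7od2ZVVWZ4mqmZmZmZmaqqmGVFV4iZiZmZmZmavM3e7umId2ZneImqqZmZmqmZmZh2VERXiZmZmZmZmau8zM3e66qZiIiZq7upmaqqqZh3ZmVVVWeJqpmZmZmau7u6q7zN3LuqqrvMu6maqpmYh2VERWd3d4mqmZmZmaq6qpmZma/u3czMzdzLqaqpmIdlRDRWiZmYiJmZmZmZq6qpmYh4j//t3d3d3LqZqph2ZVRVVniZmZmIiZmZmZqqqqqZmId+7u3czMzLqZmpl2VVZniJmZmZmZiZmZmZqqqqqqqZmI3dzMu7u7qZmZmHVWeJmZmZmaqZmqqpmZqqqqqqqqqZm7u7qqmZmZmamYdniZmZmZmru7u7u7qZqrqqqqqqqqqqqqqpiIiImZqYd4mqu7u6q7zd3czMuqqruqqaqqqqqqmaqpmId3iZqZh4mrzd3cy7zM3d3cy7qqu6qZmZqqqqmImqqYh3eJmZiImrzMzLuqqqvM3dzLqqqrqpmZmZmZmYiZqpmHd4mZiImquqmYh3d3iKu8zMu6maqqmZmZqqmZiJmamYh3iJiImqqYd2ZVVVVWeaq7zLqZmqqZmZmaqpmIiZmZmIiIiIiZmHZVVVVVRERWeJq8upiJqpmImZmqqZiJmZmZiId3iJh2VURVZmZUMzRWeau6h3iZmYiImaqqmYiJmZmYd3eIh2VVVWZ4iHZUMzRXiqqHeJmYh3eJmqqZiIiJmYh3d4h3ZmZneImZh2VDM0VomYd3iZiHd3iaqpmIiIiJiIiIh3d3eIiJmZmZh1RDNFZ4h3eJmYh3eJqqmYiIiIiZiIiHd4iZmZmZmaqYdlRERWeIiImZmIiImqqZiIiIiJmZmIiImZmZmZmaqqqYdlRFZ4mZmZmZmZmaqoiIiIiImZmYiImZmZmZmZqqu6mHZmZ4mpmZmaqqqqqqiImYiIiZmZmJmZmZmZmZmaq7u6mIiJqqqZmaq7uqqqqIiZmIiJmZmZmZmZmZmZmZmrvMu6qqu7upmaq7y7qqqoiJmYiIiJmZmZmZmZmZmZmZq8zMzMzMu6maq8zLupmqiImZmIiIiZmZmZmZmZmZmZmavN3d3cy6qZqrzMupmauJmZmZmIiJmZmZmZmZmZmZiJq7zMzMy6qZmqq7uqmZqpmZmZmZiJmZmZmZmZmZmZmYmau7y7u6qpmZmqqqmZma"/>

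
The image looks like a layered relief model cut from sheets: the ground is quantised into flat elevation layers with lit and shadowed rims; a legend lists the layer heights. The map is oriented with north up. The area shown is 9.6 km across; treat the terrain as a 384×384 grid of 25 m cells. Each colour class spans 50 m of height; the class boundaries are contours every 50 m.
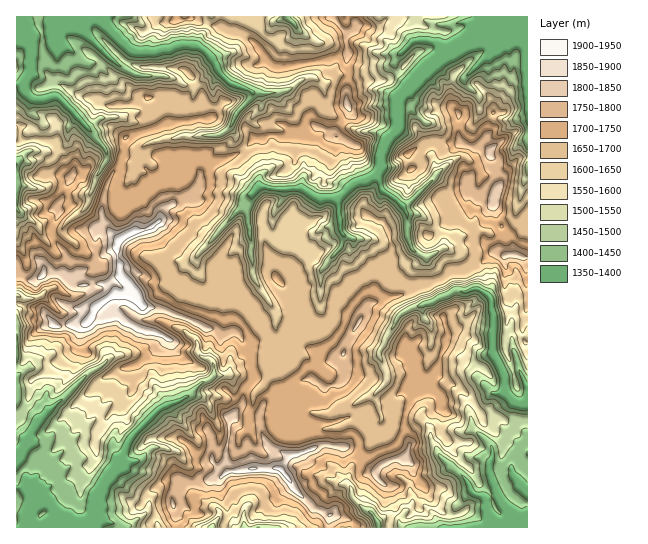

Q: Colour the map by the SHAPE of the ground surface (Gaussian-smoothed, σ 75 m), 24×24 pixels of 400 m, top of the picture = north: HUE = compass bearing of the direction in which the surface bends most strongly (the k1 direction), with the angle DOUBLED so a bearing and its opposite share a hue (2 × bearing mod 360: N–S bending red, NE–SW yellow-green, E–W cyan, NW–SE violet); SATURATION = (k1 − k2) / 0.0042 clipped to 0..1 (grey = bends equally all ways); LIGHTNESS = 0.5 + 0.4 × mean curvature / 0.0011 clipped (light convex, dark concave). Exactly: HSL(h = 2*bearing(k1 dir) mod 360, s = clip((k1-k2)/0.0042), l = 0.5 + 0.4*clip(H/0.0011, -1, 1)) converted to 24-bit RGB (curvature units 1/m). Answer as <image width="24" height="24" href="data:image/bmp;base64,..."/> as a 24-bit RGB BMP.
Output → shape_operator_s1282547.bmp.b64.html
<image width="24" height="24" href="data:image/bmp;base64,Qk32BgAAAAAAADYAAAAoAAAAGAAAABgAAAABABgAAAAAAMAGAAATCwAAEwsAAAAAAAAAAAAAU3ySpHiRiHBcQoBneThSYqMwpCyp2+Sx1EU9CrDNTCih225UOnQihYM2u/LX0PL1QQA/0OsjcxgiaIYaF+csOsmDaVudf1JWmmJfel5mp5eLM41nUYazuZ3TQD7A4ta6iT1XablMRzlnQ3FKtVN+xvbgR4tYWQcpiTFu4O7XMEeZw+vcVLyniRxEQjiUfcaapnWTbIODfHCW2ayWEzgsRGlYpFudyePCozfB6MDgrYfqb4bn0vneXSooZEIxIBpm2eTw1TMsdONcR7uUTwsrkeqgaCy1kEp6NnqCp3GdZV+E4tS2LkJqRBqrJ2oVWTANV8asus6AQXZHj0Q2gJvl4b7ygWXaueXqLm9clFzK9O7XKQoobuVvb8ZNlSo+Vp6HLG9rtWGxf41owaN7wkRwAj8lppvs1Nr20j/P8g5eNKUxmdZTQC8mRV0vg4M8nG5DV058VlRt4+KcXw50edU0fRNZecucbl6O2oqODzMo25DHaIxlwIKqzJ2VCCsVGlAV4tmWWxvF54bF0GCgaXiGgmhsgYhbSIpGhWq7jlmcr15LVEm4vObTKMHdkavIZCqY212YkUabATIP6aTTd2eKyquYkkOTUnQ4AjEFlOCB109iNIVxtIK3jnqgm4q6rpWGOYZMLU2mr4iRh8mgtWO5qz1STTUO2iatkqk4xHu40ZKjAD4OQxzl4qrLnVOjipK0zuv5KzMAVIgyf6drT2RWo4pugUtxv8qed7SkRxFbpryFup90hHhSNLrNaQmPzC4W2xSyMkIhp5BHxrZlDyQhU1kimr1a1/TrMQIfetCFX8GVcnCVZGB3c5SBZHmS3bKme3ZCEk+K49vMVjKbxZ6NkL5zLwaFOOi0PB6L19f0f3nl5sXiWnbFjuzTKOgKfAAhxO/7dpDRu4OqenONc1WIgZZ8Vltsu3h51La0BS4r6/LGihSn1danxqeGCAQv39WKCYYI3YsQS6UjyHt9xFWkhuGIea/hU3jBbVNJdGBdk5x4czaRq6ZSiKh/SzqEYomB2rCy2nXQJFUAADME8sxX5pO8LAE+yeKXrbzwCNPNfeG3PayaxWOFpeCdZD5vZXV3dV6MnZt8lcWFUw1eqsywsbyWHzKFnH6bnZp2g3BsppjS7dT31gN7TlUEH61PxNNodDi0fdOPeqVnejphpt9WaGIrZjc1hpdfGE5cxJyhis9gHRbBkHhuuo6DBC8opm/DuJepr7CMJbOAKi4FvnqWyXTHmKPlt9buTMK6wy8hgCODVX6nwPLW4mflWatNUoBcYLA6B4tX5inuieU9mWeDeKZcxrt2LQQvY2ga2e6wHwEy4NPxM39FWJJqeqlLeJJWLwQv4cWXDXVLuFHaOpw9spVE9dTtg0aymHJdH6NUAAg56/fAWEXHtc/k16HwNBKQ2vHw3O/cCwAzw244kmiOjlpbmtp/QT94ACe4y4g837WcAygw2qaBV3BlZJVaw3fG2LnOt5SRETQ8WPwIJEMAVhwKNysECVVD8eW+MgENAHIVt6vnrl2yb7nB8ejaHk9dUBrkeKja7dndAGiP97i2UW96hoRxcnJktaeGnGBpt2V9Bxss8769HE9y5t3EKUokDC4FVhbS89jYATIgwcVkvFCf19+RL2CKF1UPb5k3l8x/1YbcNAAbaJo6dLK0mqPHuMHev67j25vfhmOwSJ1WjGSuqpp91I7TjufhBjBn9NjXvEzRFcNQL5+35/PWHya31efymnjXPNFYLgUlxO7p5qnc1DQseIEOOjgCEDMA1SC6uIjLjo68oou6p8HY2Pk7tDMKBi0siswltyag39N+OXOV5+OrWw/GQJSxreCTLwQczbtIGdkMWZMsgpdibKKVjonJ9NfqADMqo33QqHK+urCAVStV9eTWo9bjHhxQJHmgq0/K2/DbHDGS8dXAEClkQRBB2SsXZrbiv+DgbF+cqc/ktKvez0eqktpsMNbWMwASKywHGiwHkstESilq6+3DulCMLWF8FUI6Vb2twdt+nRWdxsF9nDKLJj1njrp3eIdbhoQ6eq4rxh0AAEH+orjz3O/hMAMv49vwxdDo29nyREntTLPQu9BfX52NXy7E20y6GUMp7Ih7DZ1ElGZfqjiWdD6Kma5oVV+VnFLZO+haMxMFJy0GHy4FLw4EalspKZkhot6pSYRhh0dwYSEv7dCgeEYzZnAsKaELjB8tKVEgrmlGUIRQoldhhFpkXqJmdJprdqRLaB1Tenrb5Mjx4tb1lMrvuNvresPFn4tDk4AaZxZMnLDTvuzsnrDVsojQjmrHaarMWr6QUndocIZrhnRz"/>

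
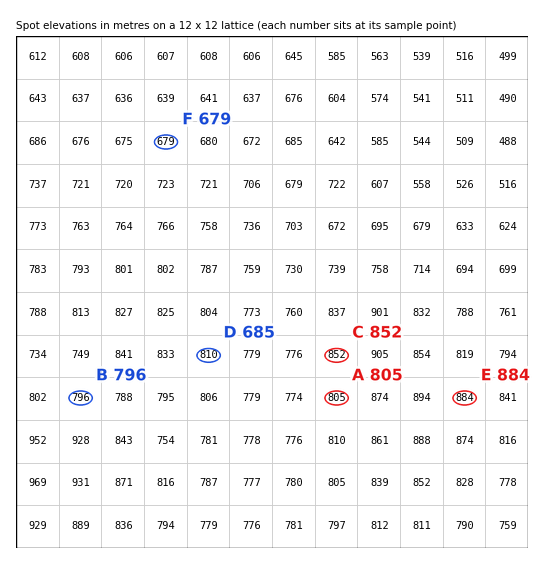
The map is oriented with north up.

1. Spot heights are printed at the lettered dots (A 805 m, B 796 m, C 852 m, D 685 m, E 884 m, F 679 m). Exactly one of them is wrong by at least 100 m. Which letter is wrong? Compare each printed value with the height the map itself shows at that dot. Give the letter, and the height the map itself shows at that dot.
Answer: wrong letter D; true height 810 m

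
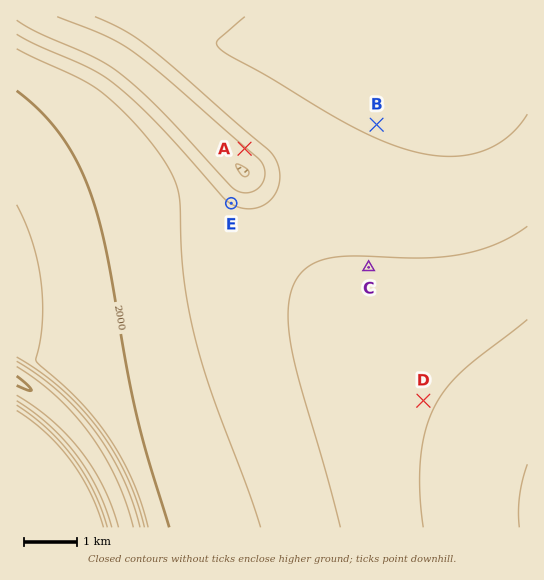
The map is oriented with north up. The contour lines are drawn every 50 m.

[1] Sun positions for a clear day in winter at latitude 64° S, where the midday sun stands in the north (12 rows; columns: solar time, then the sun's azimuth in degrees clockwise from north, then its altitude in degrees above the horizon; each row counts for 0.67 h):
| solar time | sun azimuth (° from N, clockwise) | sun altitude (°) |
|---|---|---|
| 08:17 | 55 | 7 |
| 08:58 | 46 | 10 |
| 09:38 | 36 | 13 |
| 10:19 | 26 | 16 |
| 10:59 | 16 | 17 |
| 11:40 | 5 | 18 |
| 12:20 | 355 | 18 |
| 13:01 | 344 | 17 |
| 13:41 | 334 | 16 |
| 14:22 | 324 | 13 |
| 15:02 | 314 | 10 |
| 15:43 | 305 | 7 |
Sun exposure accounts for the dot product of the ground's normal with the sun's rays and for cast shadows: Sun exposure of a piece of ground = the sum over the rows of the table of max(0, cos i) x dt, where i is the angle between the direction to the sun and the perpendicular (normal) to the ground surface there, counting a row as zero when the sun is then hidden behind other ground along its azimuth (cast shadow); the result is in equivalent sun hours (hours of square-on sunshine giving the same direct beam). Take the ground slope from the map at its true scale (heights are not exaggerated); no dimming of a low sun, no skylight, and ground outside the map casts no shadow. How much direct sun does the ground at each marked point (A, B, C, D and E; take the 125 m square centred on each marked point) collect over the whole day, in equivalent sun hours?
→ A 0.9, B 1.8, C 1.8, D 1.8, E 2.6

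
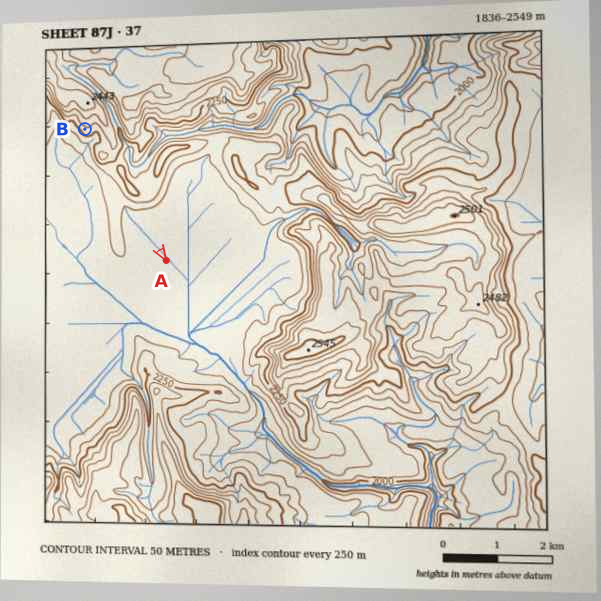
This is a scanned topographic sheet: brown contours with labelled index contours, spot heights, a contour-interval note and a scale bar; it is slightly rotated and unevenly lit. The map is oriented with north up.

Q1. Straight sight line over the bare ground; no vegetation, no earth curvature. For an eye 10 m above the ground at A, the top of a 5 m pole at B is out of sight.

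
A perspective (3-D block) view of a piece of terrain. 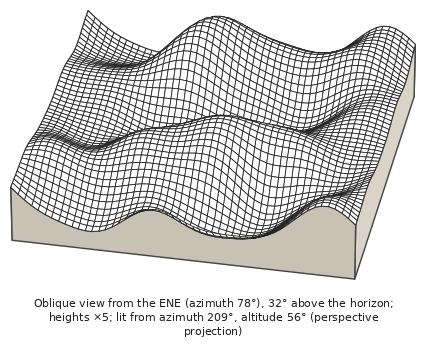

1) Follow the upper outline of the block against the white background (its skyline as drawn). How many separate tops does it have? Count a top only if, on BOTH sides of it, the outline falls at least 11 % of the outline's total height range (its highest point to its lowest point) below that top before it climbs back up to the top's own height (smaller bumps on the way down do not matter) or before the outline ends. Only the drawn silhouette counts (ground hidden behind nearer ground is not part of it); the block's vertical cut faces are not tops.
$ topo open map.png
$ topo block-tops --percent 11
3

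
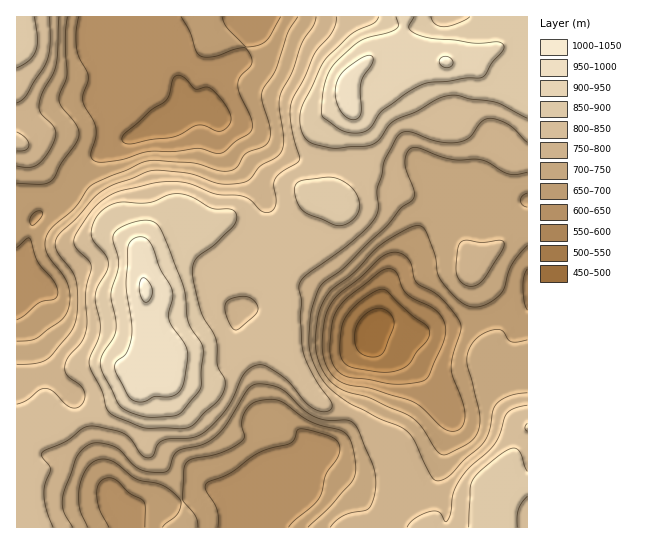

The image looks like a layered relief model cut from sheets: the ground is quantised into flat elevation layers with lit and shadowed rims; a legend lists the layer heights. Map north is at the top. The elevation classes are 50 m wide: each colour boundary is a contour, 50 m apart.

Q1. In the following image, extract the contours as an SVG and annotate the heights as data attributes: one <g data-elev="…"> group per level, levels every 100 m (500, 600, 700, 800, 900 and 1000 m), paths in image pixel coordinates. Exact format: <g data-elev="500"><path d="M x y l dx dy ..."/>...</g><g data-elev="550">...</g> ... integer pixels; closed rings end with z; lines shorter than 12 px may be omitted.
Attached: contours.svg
<g data-elev="500"><path d="M370 357l-8-3-5-5-2-8 0-11 4-9 7-7 8-5 8 0 6 2 4 6 2 5-1 5-10 26-5 3z"/></g><g data-elev="600"><path d="M387 383l-37-6-8-3-5-4-4-6-3-17 3-26 7-15 9-9 29-24 11-5 4 1 4 4 5 14 5 7 24 13 7 6 6 8 2 9-4 15-13 30-3 4-5 3-14 2z"/><path d="M126 144l-4-3 1-6 28-25 15-10 4-6 3-15 4-4 4 1 4 2 10 11 11-2 5 2 12 13 8 13 0 6-2 4-3 4-5 2-6 0-10-5-7-1-24 12-24 3-17 4z"/></g><g data-elev="700"><path d="M88 527l-9-20 0-12 1-10 4-11 5-8 6-5 8-2 12 4 22 16 27 7 15 12 2 5-3 10-16 14"/><path d="M198 527l-3-11-12-17 1-29 2-7 7-4 29-7 17-9 6-6-3-15 1-7 4-6 8-7 16-3 12 4 19 14 11 6 30 8 5 6 4 8 4 21-3 13-22 27-23 21"/><path d="M527 340l-10 2-6 0-3-3-5-8-6-2-14 5-10 9-5 10-1 9 12 49 0 18-4 8-5 5-21 12-6 1-6-4-15-24-11-10-41-19-25-7-12-8-7-8-6-10-3-11-2-12 4-29 10-20 25-20 25-27 30-18 9-2 6 3 11 25 2 19 3 6 18 21 7 4 6 3 7 0 8-3 15-10 4-7 7-22 15-20"/><path d="M527 207l-5-2-2-4 2-5 5-3"/><path d="M17 183l25 1 9-3 10-18 17-25 1-5-2-7-15-19-3-8 8-24-2-36 2-22"/><path d="M298 17l-10 16-13 38-13 22 0 9 8 28 0 8-3 5-5 4-16 6-9 14-7 4-11 0-26-8-43-2-9 2-51 23-16 23-23 20-6 12 0 8 3 6 15 20 5 11 2 13-3 14-6 8-24 17-7 2-13 1"/></g><g data-elev="800"><path d="M53 527l-7-17-2-15 1-10 5-16-9-15 4-4 22-9 18-14 10-1 27 7 9 6 11 16 4 3 4 0 4-4 3-9 5-4 8-2 23-1 6-3 8-5 21-24 17-33 6-6 8-2 8 2 18 11 20 23 8 7 10 4 4-1 4-2 0-7-16-24-12-25-3-35 1-17-2-16 7-10 43-31 16-14 9-11 4-9-1-20 5-15 2-13 16-28 9-2 28 9 21 1 12-5 13-16 8-3 10 3 9 5 17 16"/><path d="M527 405l-12 3-8 5-3 5-5 17-5 10-24 22-8 10-9 16-2 20-4 8-2 0-6-9-8-1-15 7-9 9"/><path d="M235 330l-4-3-4-9-2-8 1-7 3-3 6-3 8-1 7 2 7 6 1 7-17 17z"/><path d="M17 151l9-1 3-5-3-7-9-6"/><path d="M17 103l9-8 21-34 3-16 0-28"/><path d="M337 17l-4 13-18 23-10 24-14 25-1 9 1 12 9 36-4 4-15 10-6 6-1 7 2 16-3 8-4 2-6 0-12-11-7-4-27-3-26-10-14-2-20 1-35 7-9 4-11 6-15 17-11 17-2 7 3 8 13 13 1 7-5 22 1 31-1 11-5 10-13 15-3 11 2 7 16 13 2 5-1 7-6 6-7 1-6-5-12-12-8-3-6 2-13 11-9 3"/></g><g data-elev="900"><path d="M144 417l29-1 5-1 4-4 18-22 3-36-2-10-13-21-4-35-21-53-7-11-10-3-9 1-12 4-8 5-4 5 0 6 6 21-1 9-7 23 5 35-3 9-11 17-2 8 3 11 16 31 9 6z"/><path d="M396 17l3 8-2 4-9 4-22 5-8 4-21 19-8 12-6 17-1 24 2 4 17 12 13 3 12-2 5-4 12-17 24-17 16-9 42-6 17-1 4-3 6-11 12-14-1-4-5-3-24 1-41-4-14-4-7-4-3-4 5-10"/></g><g data-elev="1000"><path d="M145 302l2 0 3-3 2-8-2-8-7-5-3 3-1 8 2 7z"/></g>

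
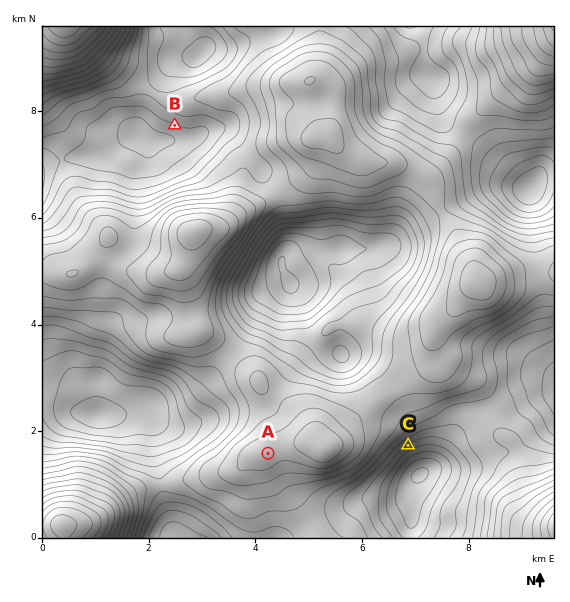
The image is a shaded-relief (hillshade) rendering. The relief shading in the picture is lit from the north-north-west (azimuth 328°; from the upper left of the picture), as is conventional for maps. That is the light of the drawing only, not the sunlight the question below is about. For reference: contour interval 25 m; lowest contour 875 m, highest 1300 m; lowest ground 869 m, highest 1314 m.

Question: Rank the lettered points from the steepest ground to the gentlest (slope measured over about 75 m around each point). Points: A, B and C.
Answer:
C B A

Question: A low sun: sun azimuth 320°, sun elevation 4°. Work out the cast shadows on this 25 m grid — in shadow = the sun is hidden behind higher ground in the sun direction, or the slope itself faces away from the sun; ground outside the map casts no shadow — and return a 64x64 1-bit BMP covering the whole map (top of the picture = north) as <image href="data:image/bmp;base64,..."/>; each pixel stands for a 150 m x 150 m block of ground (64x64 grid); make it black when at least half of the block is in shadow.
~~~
<image width="64" height="64" href="data:image/bmp;base64,Qk0+AgAAAAAAAD4AAAAoAAAAQAAAAEAAAAABAAEAAAAAAAACAAATCwAAEwsAAAIAAAAAAAAA////AAAAAAAf//A+AP+AAAf/8D4D/8AAAP/4P///wAAAf/g////AAAA//D///8AAAA/H////4AAAAAP////gAAAAAH////AAAAAAH///8AAAAAAP///4AAAAAAAf//AAAAAAAAf/8AAAAAAAAP/4AAAAAAAAP/4AAAAAAAAf/wEAAAAAAD//hyQAAAAAH//fAAfAAAAB//8AH+AAAAD//wP//AAAAH//B//+AAAAH/8///4AAAAf/z/P/gAAAA//P8P+B4wAP///gB//3AB///+AD//IAD///4AH/+AAH///wA//4AAP///H///wAAf//8////AAA///B///8AAA/j8D///4AABwDwB///gAAHAAAD///gAAAAAAH///+AAAAAAf///8AAAAAB////4AAAAAD////gAAAAAB///+AAAAAAD///4AAAAAAD///gAAAAAAH//+AAAAAAAA//4f/AAAAAA//h/+AB/wAAH8H/8Af/gAAHwf/wH/+AAACA//D//4AGAAB/9///gAAAAD////+AAAAAH////4AAAAAf////gAAGAB////+gAB8AD////7AAPwAB///8AAA/gAD///wAAD+AAH//+AAAP4AAf//4AAAf4AA///gAAA/gAD//8AAABmAAH//wAAAAAAAH/+AAAAAAAAP/wAAAAAAAA//AAAAAAAAA=="/>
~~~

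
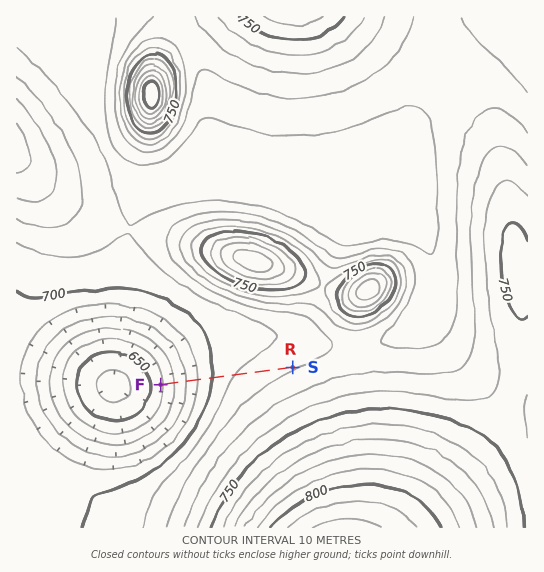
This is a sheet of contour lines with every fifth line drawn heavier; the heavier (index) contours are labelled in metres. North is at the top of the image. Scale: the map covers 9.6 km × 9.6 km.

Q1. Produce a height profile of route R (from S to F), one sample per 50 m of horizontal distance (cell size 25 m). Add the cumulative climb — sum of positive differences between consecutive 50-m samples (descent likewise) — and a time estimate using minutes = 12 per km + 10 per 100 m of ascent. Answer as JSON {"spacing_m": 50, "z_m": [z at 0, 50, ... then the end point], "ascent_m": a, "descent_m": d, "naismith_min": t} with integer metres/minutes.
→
{"spacing_m": 50, "z_m": [719, 718, 718, 718, 717, 717, 717, 716, 716, 715, 715, 715, 714, 714, 713, 713, 713, 712, 712, 711, 711, 711, 710, 709, 709, 708, 707, 705, 704, 703, 701, 699, 698, 696, 694, 692, 690, 688, 685, 683, 681, 678, 676, 674, 671, 669, 667, 664, 662, 660, 658], "ascent_m": 0, "descent_m": 61, "naismith_min": 30}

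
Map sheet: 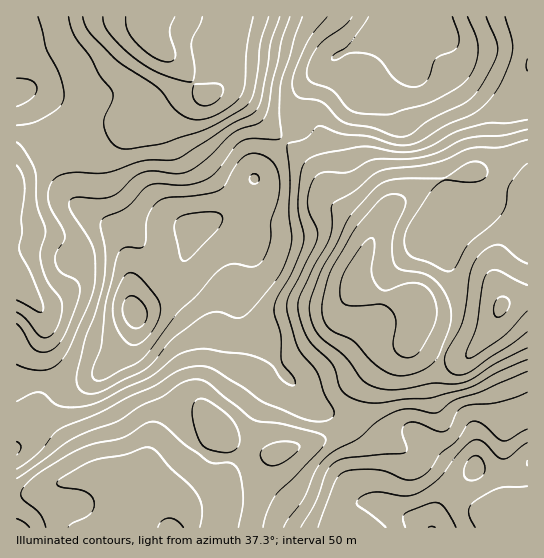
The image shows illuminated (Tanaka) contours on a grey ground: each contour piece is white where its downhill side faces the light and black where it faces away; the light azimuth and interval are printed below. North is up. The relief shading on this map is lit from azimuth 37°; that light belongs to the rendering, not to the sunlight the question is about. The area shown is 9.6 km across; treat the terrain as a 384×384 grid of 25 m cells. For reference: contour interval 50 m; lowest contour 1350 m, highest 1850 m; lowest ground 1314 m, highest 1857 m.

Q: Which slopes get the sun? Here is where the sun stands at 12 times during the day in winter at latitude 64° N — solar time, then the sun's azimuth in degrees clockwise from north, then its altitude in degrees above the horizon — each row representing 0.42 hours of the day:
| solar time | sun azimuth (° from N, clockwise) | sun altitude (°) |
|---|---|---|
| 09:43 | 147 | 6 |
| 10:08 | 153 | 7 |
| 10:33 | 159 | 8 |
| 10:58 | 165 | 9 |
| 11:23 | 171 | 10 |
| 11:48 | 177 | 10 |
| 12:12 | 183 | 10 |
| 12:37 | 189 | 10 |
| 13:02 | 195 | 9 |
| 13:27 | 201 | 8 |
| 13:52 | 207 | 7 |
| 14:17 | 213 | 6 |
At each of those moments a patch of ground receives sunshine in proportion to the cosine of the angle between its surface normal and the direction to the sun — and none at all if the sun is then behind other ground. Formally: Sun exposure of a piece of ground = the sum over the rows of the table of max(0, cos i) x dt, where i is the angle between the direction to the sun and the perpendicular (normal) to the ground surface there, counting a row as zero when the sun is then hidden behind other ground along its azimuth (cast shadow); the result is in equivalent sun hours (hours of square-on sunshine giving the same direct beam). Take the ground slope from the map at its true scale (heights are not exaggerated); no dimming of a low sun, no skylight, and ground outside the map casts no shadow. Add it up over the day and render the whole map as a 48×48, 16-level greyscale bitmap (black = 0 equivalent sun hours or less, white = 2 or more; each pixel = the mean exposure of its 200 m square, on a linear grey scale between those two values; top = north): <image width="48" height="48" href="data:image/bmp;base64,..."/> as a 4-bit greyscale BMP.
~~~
<image width="48" height="48" href="data:image/bmp;base64,Qk32BAAAAAAAAHYAAAAoAAAAMAAAADAAAAABAAQAAAAAAIAEAAATCwAAEwsAABAAAAAAAAAAAAAAABEREQAiIiIAMzMzAERERABVVVUAZmZmAHd3dwCIiIgAmZmZAKqqqgC7u7sAzMzMAN3d3QDu7u4A////AKmGRERWZmeHdmZmZniZdURDI1eJmId2VamGVERVVniHZWZmZ3iZh1RERpqph1VVVYmHdmZlRGd2VVZmZ3iJmHZmiry5dDIiNEV3eIdkREVUNEVVZ4iIiId4mry5dCEREgEkVmZUREQzMzRVaJmIiJmaqqu6hSIjIQAAE0RERVQyMzNFeJqqqrzLupmql1RnYwAAAREiNEQzNFVWZnirzd3Muod4qpiaqCEAAAAAEjMzRnh1REVoq8upl2VYvLu7vFMhAAAAESI0V4hkMhERJXiIdlV6qruqrFQyEAABERI1Z3UyEQAAAUZ4h3mqmJqYikQyEAABERJFZTESEAAAA1eJq8zKmaqHeDQyEAAAERI1QxASIQABR5mrzu7LvNuYd0RDMQAAAAEjMRESIiI0eJqrzu3M7/66mFVEQgAAAAARABEjM0RWd3iavNzM7//cund3ZDAAAAAAABIjRFaIh3iJqry6rf/t3ImqhlQQAAAQABEiM1eZmZmZmaqXZ77+7XrLl1VBAAERARERI0eau7mHd4mHQ2re3Yq7qHVCAAERIiIiJFaKvKh2VWiYUzasy6qqmYdBAAERI0Q0VneJqph2VVeIZDWKqsqHiZhBEBIiIjREV3iIiIiIdmZ3ZUV5qtllaJhjNFUyIiMzNGZmZomYh2ZVVVVWiadDRoiGZ3ZDIjNDMjM0RWd3ZVQzNFVDRWQyJGeIiIdTMzREMhEiNFZVMhERJFUyEkMyI1Z4iYZUMzNEMiIiM0VVMQAAI0QyEUNERFVnmXZVQzNEQzIiIjRWUgABIzMiIUVWZlVXmHZVQzNERDMyESNWZBATMyIiImZ3dTNXh2VVVDNFVERDIiJFZUIkRCETNGZmUyNXdlVVVUNFVVVlQyIkZ3VDQyESRVRDIjVodmZmZlREVVZ3ZTITWJhkMzIiRWQyNGiZiHiIiIdUNEV3dTISRpmGVUQzRWVEV5q6mJmru6lkM0VVVCERI1iZh3ZlVWVmiaqqmZvN3LlkM0VUMyERASR5mZl2VUVomZiZqrzdy6llRWZTIhERAAE1eJl1RTRXiHeKvN3cuqmYd3ZDEREQAAABI1VVRCNFZneKvd3KqpqqqoYxEREQAAAAABEjMyNFVneJmruqu6qruoUhEREAAAAAAAAAESRWZnd2Z4iavMy8uXQyIQAAAAAAAAAAABNFZmZlVWeKze7uyWREMQAAAAAAAAAAABI0RVVVVVaJve/+yFRDIQAAAAAAAAAAACIjRVVVVWeJmrzcqGQxEQAAAAAAAAABEUNEVmVWZniHZWiZh2QgAREAAAAAAAASRYdmZmZniaqYZEVnd3UxASIiEAAAAAEkaKmHZmaJq8y5ZDRWeIhjISMzIQABERIjV4iHZmeKvMyoVFVWZ4iGQzMzMiIiISMzRWZmZ4mqu6hlVmdmZmeJhlQyM0QyIjRURFZmaJqqqXVFZ3d2d3eJqoZDNEQzNGZnZWZmeJmYh1VWd2ZmeJiIq7l1VEQzVniIdWZmZ3dmZVZ3dlZmeIiHiZmHVERVaId3ZA=="/>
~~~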